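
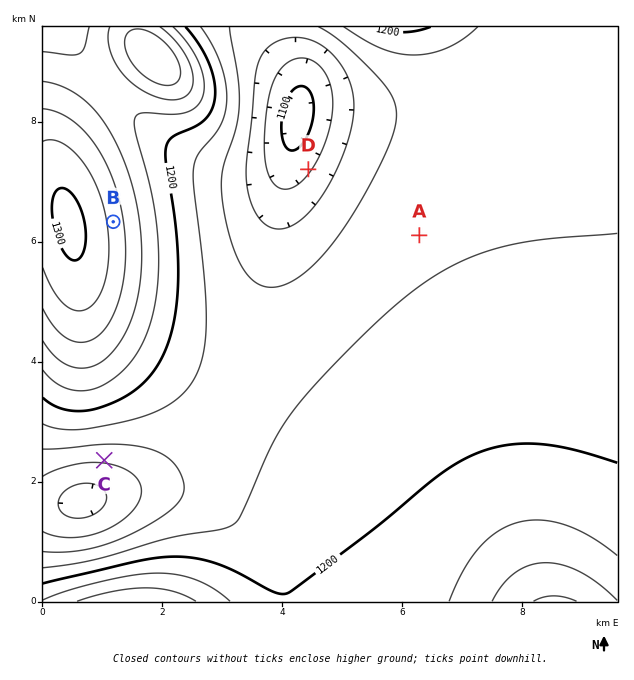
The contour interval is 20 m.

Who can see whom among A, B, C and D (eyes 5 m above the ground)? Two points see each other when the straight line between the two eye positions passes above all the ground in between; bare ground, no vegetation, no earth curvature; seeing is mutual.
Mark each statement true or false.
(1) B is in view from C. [false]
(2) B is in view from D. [true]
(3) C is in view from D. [false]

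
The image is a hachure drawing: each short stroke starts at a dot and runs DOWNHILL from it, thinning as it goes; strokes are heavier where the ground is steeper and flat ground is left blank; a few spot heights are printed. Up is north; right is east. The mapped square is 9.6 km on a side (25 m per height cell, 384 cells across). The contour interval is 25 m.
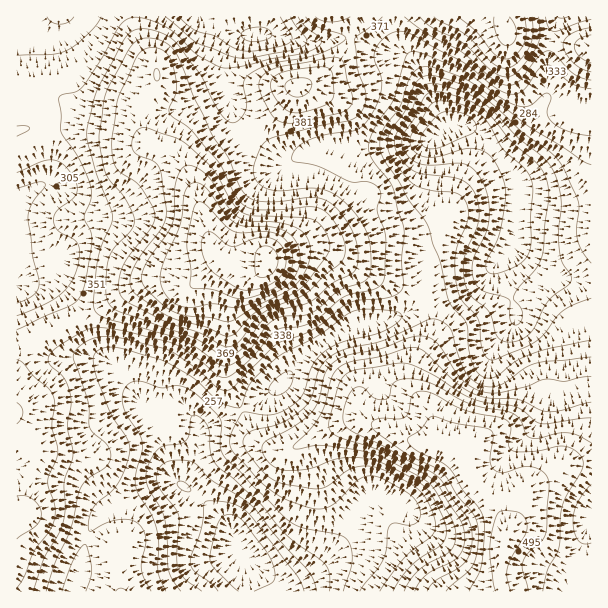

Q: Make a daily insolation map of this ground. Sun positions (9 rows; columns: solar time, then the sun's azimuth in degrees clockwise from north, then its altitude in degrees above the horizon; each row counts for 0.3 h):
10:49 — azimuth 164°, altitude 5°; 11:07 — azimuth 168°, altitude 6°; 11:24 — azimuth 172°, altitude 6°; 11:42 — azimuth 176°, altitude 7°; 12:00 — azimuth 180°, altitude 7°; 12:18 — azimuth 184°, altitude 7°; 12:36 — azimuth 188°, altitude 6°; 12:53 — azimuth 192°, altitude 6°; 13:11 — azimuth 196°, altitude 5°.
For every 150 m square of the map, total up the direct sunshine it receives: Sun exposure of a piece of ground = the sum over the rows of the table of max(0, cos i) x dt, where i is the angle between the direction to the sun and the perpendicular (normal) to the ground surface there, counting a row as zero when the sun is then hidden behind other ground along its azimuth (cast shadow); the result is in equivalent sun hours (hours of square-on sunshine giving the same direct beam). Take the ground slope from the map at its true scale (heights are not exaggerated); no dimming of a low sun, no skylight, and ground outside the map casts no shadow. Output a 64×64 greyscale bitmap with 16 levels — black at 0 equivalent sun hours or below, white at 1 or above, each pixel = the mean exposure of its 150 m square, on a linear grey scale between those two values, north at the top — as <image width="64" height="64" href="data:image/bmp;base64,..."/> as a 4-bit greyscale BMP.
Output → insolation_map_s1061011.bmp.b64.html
<image width="64" height="64" href="data:image/bmp;base64,Qk12CAAAAAAAAHYAAAAoAAAAQAAAAEAAAAABAAQAAAAAAAAIAAATCwAAEwsAABAAAAAAAAAAAAAAABEREQAiIiIAMzMzAERERABVVVUAZmZmAHd3dwCIiIgAmZmZAKqqqgC7u7sAzMzMAN3d3QDu7u4A////AGZmVUREQzMiIhEREiMzRFZlRDMyIiIiIiI0VUM0VWVVZmZlVERDMzMhEAESIiNFZ2ZUMzIhEQAAABNFQzRVZVVmZmVURERERDMiIiIzNFZ4dlVDMyIQAAAAEkVURFVVRFZmZlVVREVVREREMzRFZ4h2ZVRDMyEAAAATVmZlZlRDVnd2VURERVVEVVVERWeImHZmVERDIQAAASNFZ3dmVDNWeHdlRERERERVZVRWeJmIdmZVREQyEAATMzRWd2ZUM1Z3d2VDMzMzRFVVVWaJmYd3ZlVERDIhEkVUMzRWVUQzVmZmZUMiIiM0VVVneImYd3d2VUREMiI1Z3ZDI0RERENEVVVVVDMiIjNERXiZmYh3d3ZVREMzNGeZl1MzNERVVEMzRFVVRDIiIiNGiaqpiHd3d2VEMzRWiaqXVDNERVZlMzI0VmZVQyERI1aJqqmYiHd3dlREVniZqYZDM0RFZmYzM0RWZmVDIiNFZ4iZmZmId3d3ZmaJu6qYZDMzNEVndzRFVWZ3ZlRERWZ3iImZmYh3d3iIib3tyoZTMiIzNFZ3RVZmZmZmZWZ3d3eImZmIiHd3iavN7/7ahUQyIiI0RWZVVmVVVVVmZ4iHZnmZh3d3d3iaze//7LhlREMhESIzRFVEVERERFVniIdlZ4dlVWZ3iaze7tuodURFVDEAARIiVEMzMzMzM0Z3dlRFVUIiNFeKvMzLllREQ0RVUxAAABFUQzMzMzIiRVZVVUMiEAASNXiZmYZCIzMzMzRVMQAAElVERERDIiJEVUVWUyEAAAASRmZlQhEjMyIREjMhAAASVVVVVUMiI0VURWd2QhAAAAEkRDIREjMyEQAAAAAAAAFERFVUQzNEVVVWeIdkIQAAASMzMhE0QyEAAAAAAAAAADM0REQzNFVWVWeJmHUyEQASIzMzM0QhEAAAAAABERERMzMzMzNFVmZmeJmYdlQyIiMzMzREMhAAAAAAAAIzMyIzIiMzM0VWZmeJmZmId1QzMyIRIjMhAAAAAAAAEjMzMzMiIjM0RVZmeJmZmaqYdlQhEQAAERAAAAAAAAABERIiM0QzNERVZnd4mqmquqmIZSEAAAAAARAAAAAAAAAAABE0VmZVZneImZqqqqu6qZmHQQAAAAAAEQAAAAAAAAAAATRXiIiJmqq7zLu6qqqZiaqEEAAAAAAAERAAAAAAARERI0Vomau8zMzd3MqpmZiJq7lBAAAAAAASIhAAAAASIiIRI0VomrzLzN7typiJmZmau5UQAAAAARIiIQAAABIzMwAAEjV4qqq7zdy5iJrMy6qruVIQAAASIhEREAERIjNEAAABI1aImqu7upmJrO/+ypqqqYdlVEQyIQARIiIiIjMQABETRWeJqZiIiJq8///rqZq7u6l2VEMhEBIjMzIRIjIiIiNEVWiHZVZ4mZrO/9uoiru6h2VERDIRESI0MyIjVEQzM0RERWVENGeHZorMupiJqpdlVENEMyEREiM0RERVVEMzNEMjNEREZ2VEVoiIiIiHZVREREREQyEREjRVVlVVREMzMyEjREVmVERFVVZnh3VUREREREVVQyESNFZmVVVVRDMyERE0VVVDMzMyNEVmVERFVUREVmZVMyI0VWZEVWZlQiIhABNFRDIhEAASNERDNEVVVERWd2VENERVVURVZ3ZTIiEQEjQzIQAAAAEzMyMzRERERFZ3ZVREREVVRVVmZlQzMyERIzIQAAAAABIiIiMzREREVmZlVVRERERERERFVUREQyMzMhAAAAAAARERIzMzM0RFVVVVVERERERDMiNFVWZVREMxAAAAAAAAABEkRDIjMzRERFVERERERDIiI0VmZmZVQyEAAAAAAAAAEjRUMiIiIiNEVUREVVVlQzNEVndmZVQyERAAAAAAAAATREMiEhEREjREREVWZYdlVVZnd3ZlQyEAEAAAAAAAATMzIREREAASNERVVmZmiHdmZmZ3dmVUIQARAAAAAAEjMzIQAAAAARIzRVZ3ZmV4iHd2ZmZmZlQxABEQAAARIjMzIhAAAAABIjNGeIh2Zmd3d2ZlVVZmVCEAEREAASMzMzMzIRAAAAASNGiamYdmVWZmZlVERVVDIRESEiM0REREVVRDIQAAAAE1eaqph3dVVVVVVEREMyERIiIzRWZnd3d3ZmZVIAAAAkeaupiHd0RERERDRDMiERIiIjRWeaqqqqmHeZmFMiI0eaqph3dmREREQzNEQzMiIzMiM0V4q7u7qYiJqph2ZniruodlVURERERDNERERERDMiI0RXiZmpmId3iYh4mqvN26dlRDM0RFREMzNERWZUMyM0VWeId3dlVWZ3d4m83e7cp2VERWREREMyIjNFZlQzM0VVZmZmZUMzRVZ4m83d3dyoZVZ4kzMzMzIRI0RVQzMzRERDMzREQzM0Vnm8zM3dy6h2Z5qzMzMzMxEjREQzIjMyEQAAASNEMzRFebzMzMzLqYd4mrMiIjMzIRI0MyIREhAAAAAAACNENEVoq7u7u7u6mImaoyIiIjMiEiIREQAAAAAAAAAAAkRERFeaqqqqmqqpiIiTMzMzMzIREAAAAAAAAAAAAAABRWVVaJqqqph4iYh2VEREVUQzMiEAAAAAAAAAAAAAATRWZ3eJq7qph2VmZTIQBVVWZUMzIQAAAAASMhAAAAOKmHd3iJqqqql2VERDEAAERVZlRDMhAAAAATVmVBABWrqph3Z3iZmYh2VDM0MgAA"/>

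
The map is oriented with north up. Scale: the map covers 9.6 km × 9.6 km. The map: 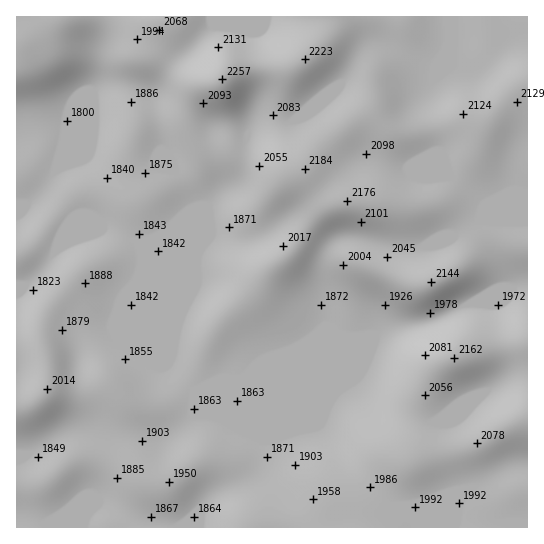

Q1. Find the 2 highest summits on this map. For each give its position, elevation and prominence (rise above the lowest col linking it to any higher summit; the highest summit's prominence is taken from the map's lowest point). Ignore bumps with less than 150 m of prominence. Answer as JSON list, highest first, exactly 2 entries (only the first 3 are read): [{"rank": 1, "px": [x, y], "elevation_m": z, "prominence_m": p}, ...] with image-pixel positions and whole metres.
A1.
[{"rank": 1, "px": [222, 79], "elevation_m": 2257, "prominence_m": 467}, {"rank": 2, "px": [454, 358], "elevation_m": 2162, "prominence_m": 180}]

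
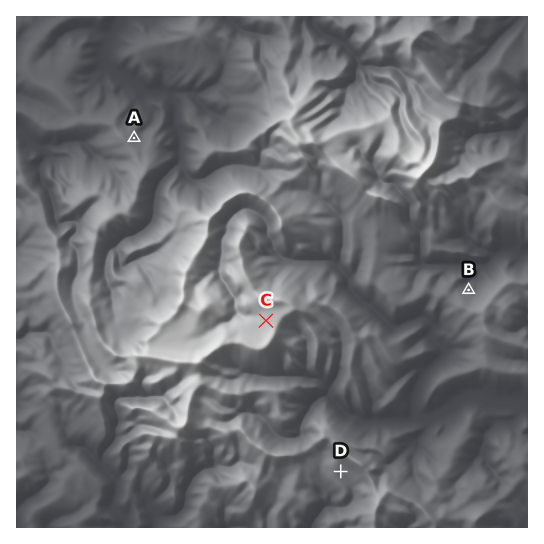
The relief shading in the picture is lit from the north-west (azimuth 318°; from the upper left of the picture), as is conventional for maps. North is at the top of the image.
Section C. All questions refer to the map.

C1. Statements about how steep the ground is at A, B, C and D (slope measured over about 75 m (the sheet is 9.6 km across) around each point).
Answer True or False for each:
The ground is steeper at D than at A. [False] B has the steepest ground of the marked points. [True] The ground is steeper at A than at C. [True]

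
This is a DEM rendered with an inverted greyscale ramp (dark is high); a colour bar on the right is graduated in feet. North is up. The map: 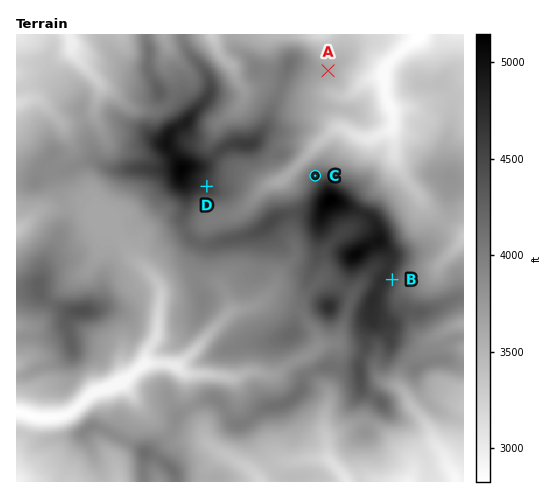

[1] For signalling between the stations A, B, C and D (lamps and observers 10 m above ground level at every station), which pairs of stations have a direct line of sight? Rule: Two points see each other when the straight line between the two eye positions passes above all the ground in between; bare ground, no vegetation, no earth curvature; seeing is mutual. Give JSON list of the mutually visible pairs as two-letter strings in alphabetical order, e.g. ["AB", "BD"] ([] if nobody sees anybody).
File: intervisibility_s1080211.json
["AC", "CD"]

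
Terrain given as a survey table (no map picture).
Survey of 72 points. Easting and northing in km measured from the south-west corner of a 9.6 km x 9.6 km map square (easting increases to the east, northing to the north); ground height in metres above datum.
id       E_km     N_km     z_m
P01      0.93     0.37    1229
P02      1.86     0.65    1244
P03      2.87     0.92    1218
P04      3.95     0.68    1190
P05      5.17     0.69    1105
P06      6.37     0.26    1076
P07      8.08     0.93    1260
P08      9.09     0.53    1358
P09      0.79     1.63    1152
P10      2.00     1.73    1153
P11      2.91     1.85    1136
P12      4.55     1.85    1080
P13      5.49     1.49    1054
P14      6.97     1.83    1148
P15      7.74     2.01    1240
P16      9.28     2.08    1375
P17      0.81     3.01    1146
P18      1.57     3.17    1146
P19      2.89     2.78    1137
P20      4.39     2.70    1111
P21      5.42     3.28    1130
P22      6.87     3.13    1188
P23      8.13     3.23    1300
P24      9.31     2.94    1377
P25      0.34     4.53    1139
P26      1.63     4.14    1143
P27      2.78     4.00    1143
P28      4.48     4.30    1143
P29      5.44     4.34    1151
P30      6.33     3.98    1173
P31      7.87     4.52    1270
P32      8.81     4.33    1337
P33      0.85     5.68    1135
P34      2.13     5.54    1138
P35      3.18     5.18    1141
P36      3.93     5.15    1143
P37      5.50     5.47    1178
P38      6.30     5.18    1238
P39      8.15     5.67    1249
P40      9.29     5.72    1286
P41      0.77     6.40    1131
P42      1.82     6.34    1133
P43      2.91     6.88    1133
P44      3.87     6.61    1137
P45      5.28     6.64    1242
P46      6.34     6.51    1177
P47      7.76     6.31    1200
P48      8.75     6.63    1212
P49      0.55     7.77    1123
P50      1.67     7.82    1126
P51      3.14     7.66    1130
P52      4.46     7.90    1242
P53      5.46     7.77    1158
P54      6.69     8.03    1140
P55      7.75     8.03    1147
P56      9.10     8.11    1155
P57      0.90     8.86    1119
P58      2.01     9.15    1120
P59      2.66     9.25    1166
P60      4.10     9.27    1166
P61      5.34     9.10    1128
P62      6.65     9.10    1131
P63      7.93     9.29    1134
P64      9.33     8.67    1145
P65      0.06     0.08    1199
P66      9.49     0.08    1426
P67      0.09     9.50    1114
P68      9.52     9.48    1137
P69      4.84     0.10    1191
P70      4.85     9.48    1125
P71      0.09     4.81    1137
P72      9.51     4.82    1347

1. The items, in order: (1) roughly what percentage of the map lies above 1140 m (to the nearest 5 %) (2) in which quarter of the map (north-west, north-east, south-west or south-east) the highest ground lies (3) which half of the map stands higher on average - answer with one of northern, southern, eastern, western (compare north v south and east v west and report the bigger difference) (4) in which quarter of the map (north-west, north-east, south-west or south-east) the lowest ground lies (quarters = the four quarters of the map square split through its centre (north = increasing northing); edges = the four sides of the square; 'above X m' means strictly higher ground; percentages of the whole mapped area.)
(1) About 65 % of the map lies above 1140 m.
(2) The highest ground is in the south-east quarter.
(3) Taken as a whole, the eastern half is higher than the western.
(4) The lowest point lies in the south-east quarter of the map.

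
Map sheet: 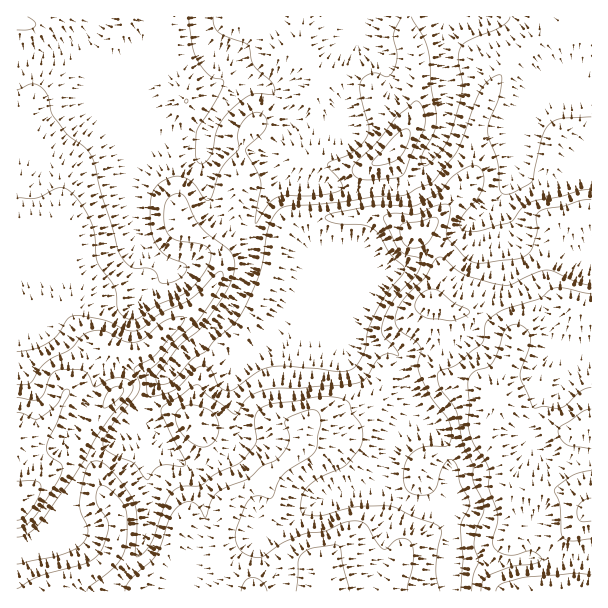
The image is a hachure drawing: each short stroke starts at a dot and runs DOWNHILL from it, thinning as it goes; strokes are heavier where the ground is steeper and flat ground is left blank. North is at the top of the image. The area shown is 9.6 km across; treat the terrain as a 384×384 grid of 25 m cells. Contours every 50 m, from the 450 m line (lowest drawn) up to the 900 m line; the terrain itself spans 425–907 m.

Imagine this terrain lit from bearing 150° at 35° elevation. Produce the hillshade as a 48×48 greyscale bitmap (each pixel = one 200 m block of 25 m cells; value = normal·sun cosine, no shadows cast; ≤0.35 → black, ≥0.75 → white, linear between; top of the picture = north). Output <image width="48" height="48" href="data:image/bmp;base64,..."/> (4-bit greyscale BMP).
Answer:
<image width="48" height="48" href="data:image/bmp;base64,Qk32BAAAAAAAAHYAAAAoAAAAMAAAADAAAAABAAQAAAAAAIAEAAATCwAAEwsAABAAAAAAAAAAAAAAABEREQAiIiIAMzMzAERERABVVVUAZmZmAHd3dwCIiIgAmZmZAKqqqgC7u7sAzMzMAN3d3QDu7u4A////AENFi91xapiId2Voh3iJmHm6mXQhIiIjNEMzV62zOJmIiGVnh3iZmXirqYUzMyIzNGVDM1nZJJmIiHVWZneZmYebqYZWd2ZmZoh3ZDW8UnqYiIdlREV5mYeKqYZomqmau8qIh1WcgkmoiZmHUzJHmIZomYVWiZiJzf6oiHeLpCeoiamZhTIjZ3ZmiIU1eJh2m//piIiapRSIeamaqGUyNWZ3iIZFeamGaL78h3iIliJWZ5qauphlRVaJmYdmiaqWVmnuplZoh0M0NHmau7qZh3aKqYd2eIiGVVadx1Zoh2REQ0aJrMy6qYd5qYZmd3dmZnZ5ymVnh2Z3dURXm8zLqoZXqodniHZ3d5mHnJZWiHiamGRGebu7updEeIeJiId4mampett2Z4mrqXZneKqaqphUVWaJmYiImoisls/HZ3irqXZ3eJqYmql2ZlV5qpdmiWZ7t4/8d2Voh2VVVXmYiaqYiGRpq5dURkRIylv/pCE1VVMzIiV4iJqYiYZomphkMzM1mmS/1QAmVTMzIhE0V4mIiIZniZmGQzM0aHM5yjAGdkM0RDIiNYmHd2ZWiYiIZVQiRod538MDeGRFVlVUNGh2ZURFeqiId2QiRXmZz/syaZdWZ3d2VFeGZlNEarmIiHZDNWZUW/+1R6qHd3iHZWiYiIZUSLqZmYh1QzQyA7/8UmuoeIiIZWmqqql1RomZqoiIZURDACn/wxe5iIiIdCWKqqqFRGiJqoiIh3d2MABu+iOamIiIdRBImYiGQ1d3iHd3iImZcwAG/3J6mIiIhzADaHd2VEVVQ3d3iIiZh1MAn7NJqYiIiGEANnZmZURDIoiIiIiIiIdBO8Y4qZiIiIYwJnVVVUREVpiIiZiHeJqWR7g3qZiIiImnRmZVVURXiIiIiamYeKu5dphGqZmZiInOpmZ2ZmZ4mYiIiaqYd5q5d5hFmqqqqYZ72nZWZmeJmYiIiZmYdnmYd5lCeZmquoUijLhlVWeJmXd4iJmYdWiHeJphJERVZUEAF8yXVDRFZ3d3iJmYZVeIeJuDERABEREAApzKZCERI4d3iJmYdDVnZ5qmRERFZ2ZTEVnLhlRCEYh3iJmYdlVWRYmYiIh3nMymISWbmHeHZYiHiJmYh2d2Q2iZiYh0SM7ZQSR5mHeZiIiIeImYh3iYVGmpeIdkAFvtgyV4mHeJmIiId4iIiIiZdXq6d3d2QATPxjWJmIZ5mYiIiIiImZqqdWirh4iIdSFs2UWJmYdniIiIiIiIiJrLlUWJmImYh2NJuVSKmYdmd3iZmYiIiImrp0NXiZmYiHVHmWRpqYiHd3iJmZiIiIiKqXVXiImYd3ZnmXVYqZiIiHeImZiIiIeIiZiIiIiYdndoqXZnmpmIiHd4iZmIiIiId4iamYiHZXd4qXdniamZiIh3eImYiImIiIiImZiHdnd4mHZmeJqZmaqph3iZiJmZmZh3eJiIh3iImGVmZomZmau7qHeamJmZmqmHd4mYh2eIiGVVVWeJmZqruoZ6qZqYiZmId4iZh2aIiGVVVVZ4iA=="/>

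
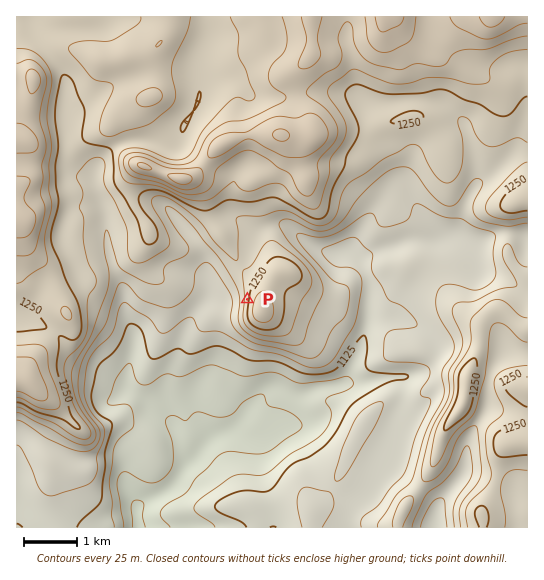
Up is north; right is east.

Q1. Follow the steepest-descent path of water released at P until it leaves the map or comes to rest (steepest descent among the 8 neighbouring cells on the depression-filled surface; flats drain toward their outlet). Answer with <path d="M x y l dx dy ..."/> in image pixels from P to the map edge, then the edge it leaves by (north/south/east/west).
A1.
<path d="M247 299l-37 0-20 20-1 3 0 3-3 4-1 6-3 6-1 9-2 1-2 11-3 5 0 4-1 2 0 52 1 1 0 4 4 7 0 2 4 10 7 6 0 12-11 11-3 5-5 6-1 0-4 4-20 9-7 5 0 6-1 1 1 13"/>
exit: south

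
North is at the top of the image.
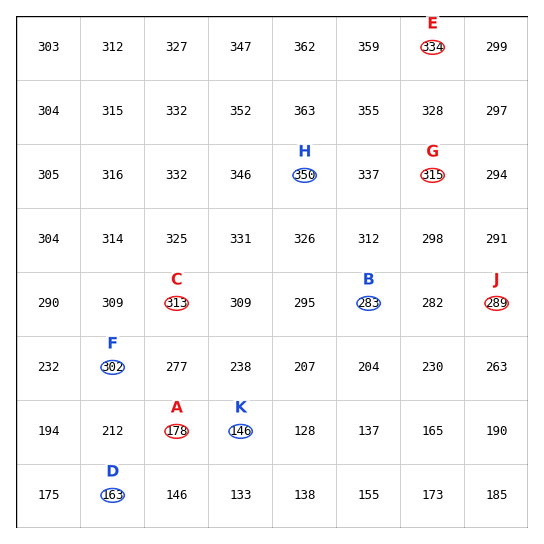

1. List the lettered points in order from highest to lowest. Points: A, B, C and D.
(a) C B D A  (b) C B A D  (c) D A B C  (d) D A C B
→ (b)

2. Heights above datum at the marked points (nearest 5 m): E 335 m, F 300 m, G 315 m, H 350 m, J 290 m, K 145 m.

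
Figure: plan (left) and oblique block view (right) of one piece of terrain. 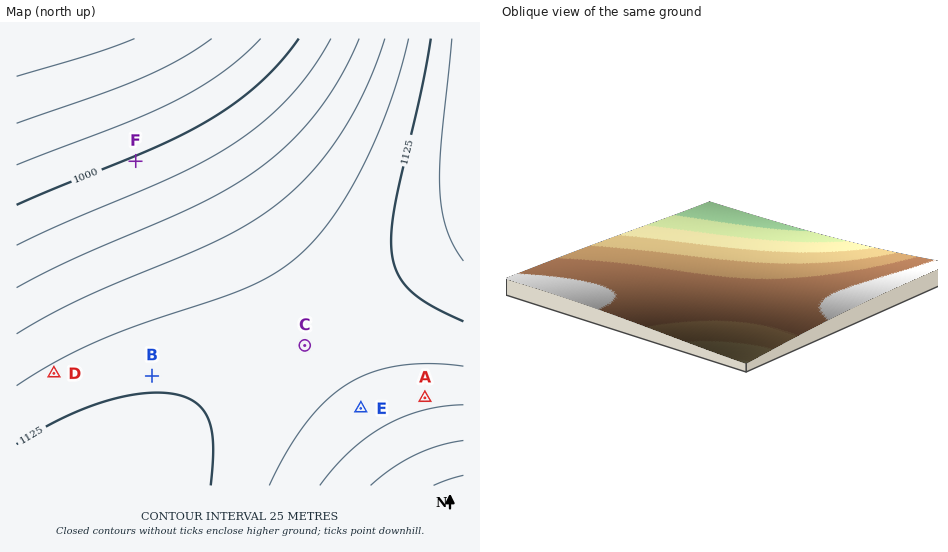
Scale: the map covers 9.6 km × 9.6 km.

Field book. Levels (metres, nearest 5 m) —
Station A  1080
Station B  1120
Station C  1110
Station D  1105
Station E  1090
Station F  1005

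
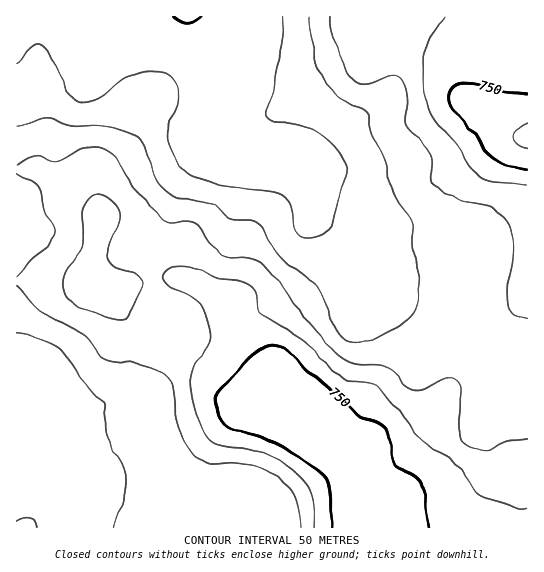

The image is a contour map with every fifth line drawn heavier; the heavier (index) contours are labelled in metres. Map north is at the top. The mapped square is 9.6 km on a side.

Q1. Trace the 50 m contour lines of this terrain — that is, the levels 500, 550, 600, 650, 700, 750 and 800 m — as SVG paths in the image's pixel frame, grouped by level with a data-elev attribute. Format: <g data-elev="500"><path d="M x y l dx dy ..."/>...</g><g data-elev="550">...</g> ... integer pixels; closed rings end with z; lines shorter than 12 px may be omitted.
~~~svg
<g data-elev="500"><path d="M201 17l-8 5-6 1-5-1-7-5"/></g><g data-elev="550"><path d="M284 17l-1 25-7 25-3 24-6 18-1 6 3 4 5 2 29 4 14 6 10 8 11 13 6 9 3 8-1 9-7 20-8 28-7 8-10 4-11 0-6-5-3-8-3-20-3-6-5-3-12-4-44-6-33-9-11-7-11-19-4-12 0-13 10-21 2-10-3-12-8-8-15-4-19 3-14 6-21 18-9 4-8 0-8-3-5-5-19-36-5-8-5-5-4-1-4 2-16 18"/></g><g data-elev="600"><path d="M37 527l-3-6-5-3-6 1-6 3"/><path d="M17 333l25 6 16 9 10 10 21 29 16 18 2 30 15 30 4 16-2 20-10 26"/><path d="M310 17l4 38 3 12 12 20 8 9 9 7 16 6 5 4 6 24 12 25 7 28 16 25 4 10 1 22 7 34-1 13-3 12-5 10-6 7-38 18-8 2-6 0-7-3-5-5-7-10-10-26-7-13-7-7-20-13-11-10-8-11-9-18-4-4-7-3-17-1-25-16-10-2-22-3-12-7-10-13-12-33-8-10-9-4-21-5-35 0-24-9-29 9"/></g><g data-elev="650"><path d="M527 439l-20 2-21 9-13-2-8-6-5-9 0-42-1-8-4-4-8-1-20 11-12 1-9-5-13-14-7-5-9-2-23 0-13-6-11-10-28-34-22-31-13-14-14-9-23-2-9-4-8-7-11-17-7-6-6-1-18 0-8-3-31-35-16-26-11-9-8-3-8 0-10 3-20 11-6 0-11-4-7-1-7 2-11 7"/><path d="M17 286l25 25 40 23 16 20 5 5 8 2 26 3 21 7 8 4 4 6 3 8 6 40 6 13 7 11 7 6 8 3 42 2 14 4 12 7 13 11 7 11 4 13 1 17"/><path d="M17 173l16 9 6 5 5 22 9 15 2 7-1 6-4 6-33 34"/><path d="M331 17l0 10 4 14 10 29 7 9 7 4 8 1 27-9 4 2 4 4 5 16 0 28 3 6 15 15 5 8 2 8-1 15 3 8 10 8 10 5 37 10 9 6 8 9 4 10 2 12-1 14-5 30 1 15 2 7 4 4 12 5"/></g><g data-elev="700"><path d="M527 509l-8-1-30-8-10-5-21-29-38-27-14-20-28-31-8-4-20-3-11-5-11-10-25-25-41-27-4-5-2-15-6-8-8-4-25-5-27-10-11 0-11 3-5 5 0 6 6 5 20 9 8 6 7 10 5 18 1 13-15 22-4 19 2 19 12 32 5 7 7 4 32 4 14 4 15 7 14 10 13 12 5 9 4 15 1 21"/><path d="M118 319l7-1 5-5 11-23 2-8-6-7-22-8-7-6-2-6 1-5 12-27 1-10-3-7-6-6-8-5-6-1-8 4-5 8-2 9 1 31-4 8-14 19-2 6 0 8 4 11 8 7 12 6z"/><path d="M444 17l-15 22-5 16 1 36 2 14 4 9 6 9 18 19 15 25 8 8 16 6 33 4"/></g><g data-elev="750"><path d="M429 527l-7-44-4-5-16-7-6-5-4-8-3-21-6-9-6-5-20-9-30-27-20-16-18-19-14-5-12 1-11 7-34 36-2 10 3 14 4 8 7 6 31 8 16 7 45 29 5 6 2 10 2 38"/><path d="M527 92l-24 0-29-8-11-1-5 1-5 3-3 5-1 6 2 7 4 6 37 47 14 7 21 3"/></g><g data-elev="800"><path d="M527 125l-10 4-3 4-1 4 1 4 3 4 10 4"/></g>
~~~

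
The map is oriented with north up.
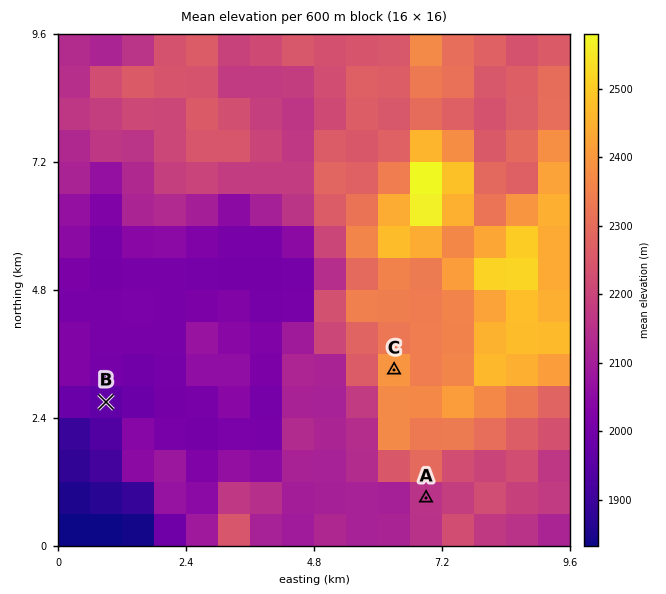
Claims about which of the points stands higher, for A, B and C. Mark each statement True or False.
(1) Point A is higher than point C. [False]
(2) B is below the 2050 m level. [True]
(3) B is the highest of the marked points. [False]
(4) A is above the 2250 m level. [False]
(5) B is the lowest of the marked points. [True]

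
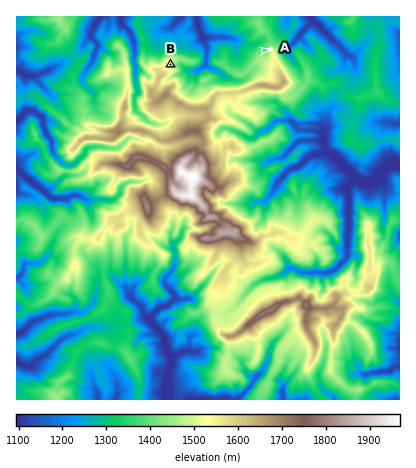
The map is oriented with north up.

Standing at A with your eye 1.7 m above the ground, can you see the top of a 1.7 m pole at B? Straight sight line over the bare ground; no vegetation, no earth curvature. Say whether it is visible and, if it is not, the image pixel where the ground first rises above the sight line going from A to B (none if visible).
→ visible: true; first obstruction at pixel None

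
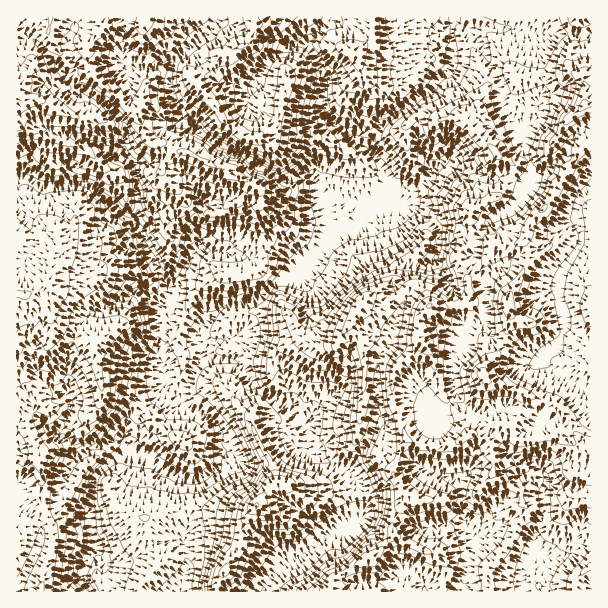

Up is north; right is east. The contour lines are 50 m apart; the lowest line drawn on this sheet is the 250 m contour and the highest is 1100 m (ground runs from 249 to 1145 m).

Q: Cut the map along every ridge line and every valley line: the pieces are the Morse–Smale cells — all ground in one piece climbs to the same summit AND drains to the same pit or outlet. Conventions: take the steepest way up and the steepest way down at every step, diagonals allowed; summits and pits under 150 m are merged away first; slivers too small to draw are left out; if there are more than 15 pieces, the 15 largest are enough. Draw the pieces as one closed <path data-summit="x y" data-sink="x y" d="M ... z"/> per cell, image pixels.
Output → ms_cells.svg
<path data-summit="17 90" data-sink="87 591" d="M453 16l-437 1 1 575 163-1 7-21 0-58-6-20 1-15 21-1 14-11 1-6 0-28-2-6-12-11-7-4-15-11 10-27 8-13-2-26 2-6 24-20 39-12 10-11 9-4 18-18 14-6 13-18 20-8 14-14 1-7 22-17 2-6-1-15-17-25 16-24 23-14 12-12 10-5 9-13 12-10 2-14z"/><path data-summit="584 105" data-sink="87 591" d="M591 16l-136 0-3 8 0 30-2 14-12 10-9 13-10 5-12 12-23 14-16 24 17 25 1 15-2 6-22 17-1 7-14 14-20 8-13 18-14 6-18 18-9 4-10 11-39 12-24 20-2 8 3 23 26 2 10 2 10 10 3 9 5 5 35 23 4 7 12 10-2 18 3 6 7 6 34 14 10 13 2 36-28 15-27 20-18 8-17 17-6 11 0 2 65 0 3-11 4-4 9-3 18-14 8-1 14-13 9-12-2-12 10-18 1-13-9-15 0-8 6-18 7-11 13 6 26 1 15-6 9-7 19 6 8-13 10-2 14 16 9 0 18-6 13 0 15 12-4 16 2 11 18 4z"/><path data-summit="584 105" data-sink="524 591" d="M507 424l-10 2-8 13-19-6-9 7-15 6-26-1-13-6-7 11-6 18 0 8 9 15 0 6-3 12-8 13 0 15-21 22-8 1-18 14-9 3-4 4-2 10 194 1-1-25 8-11 33 0 8-3 10-9 9-3 1-62-18-6-2-11 4-16-15-12-13 0-18 6-9 0z"/><path data-summit="257 506" data-sink="87 591" d="M203 358l-4 2-7 12-10 27 15 11 7 4 12 11 2 6 0 28-1 6-14 11-21 1-1 15 6 20 0 58-7 21 83 1 7-13 17-17 18-8 27-20 28-15-2-36-10-13-39-18-5-8 2-18-12-10-4-7-35-23-5-5-3-9-10-10-10-2z"/><path data-summit="17 90" data-sink="524 591" d="M591 541l-9 3-6 6-12 6-33 0-8 11 1 24 67 1z"/>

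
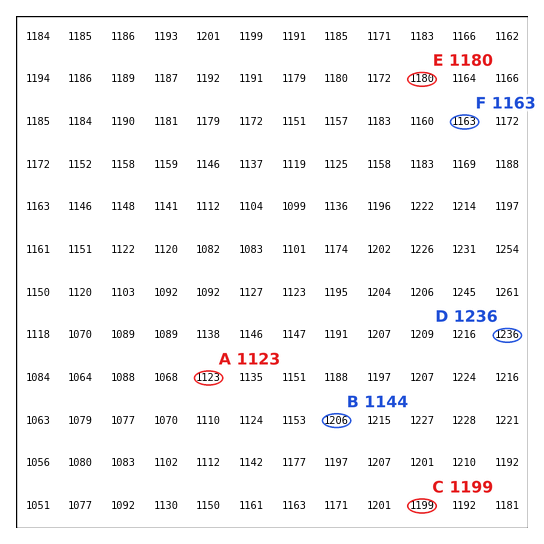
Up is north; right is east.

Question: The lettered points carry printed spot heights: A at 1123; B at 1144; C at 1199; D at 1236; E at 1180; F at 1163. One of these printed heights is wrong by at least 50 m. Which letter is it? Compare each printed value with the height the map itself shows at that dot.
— B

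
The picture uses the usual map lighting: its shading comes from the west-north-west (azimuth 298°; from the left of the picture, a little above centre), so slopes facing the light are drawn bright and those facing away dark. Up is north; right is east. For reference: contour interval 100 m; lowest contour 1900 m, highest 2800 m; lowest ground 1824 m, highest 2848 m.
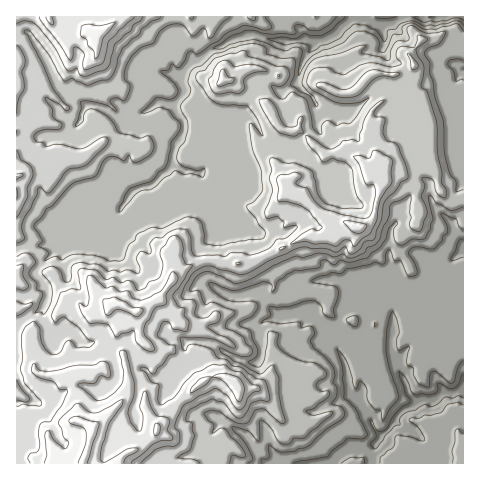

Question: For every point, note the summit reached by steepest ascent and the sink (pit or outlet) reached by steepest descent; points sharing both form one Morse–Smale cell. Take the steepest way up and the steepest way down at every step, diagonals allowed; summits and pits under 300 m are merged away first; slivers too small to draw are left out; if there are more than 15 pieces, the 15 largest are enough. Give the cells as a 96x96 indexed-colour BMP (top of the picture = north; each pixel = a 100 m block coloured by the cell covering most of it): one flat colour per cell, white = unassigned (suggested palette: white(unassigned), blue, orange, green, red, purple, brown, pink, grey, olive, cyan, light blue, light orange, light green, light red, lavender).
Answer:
<image width="96" height="96" href="data:image/bmp;base64,Qk12EgAAAAAAAHYAAAAoAAAAYAAAAGAAAAABAAQAAAAAAAASAAATCwAAEwsAABAAAAAAAAAA////ALR3HwAOf/8ALKAsACgn1gC9Z5QAS1aMAMJ34wB/f38AIr28AM++FwDox64AeLv/AIrfmACWmP8A1bDFABERERERERERERERERERERERERERERERERERERERERERERERERERERERERERERERERERERERERERERERERERERERERERERERERERERERERERERERERERERERERERERERERERERERERERERERERERERERERERERERERERERERERERERERERERERERERERERERERERERERERERERERERERERERERERERERERERERERERERERERERERERERERERERERERERERERERERERERERERERERERERERERERERERERERERERERERERERERERERERERERERERERERERERERERERERERERERERERERERERERERERERERERERERERERERERERERERERERERERERERERERERERERERERERERERERERERERERERERERERERERERERERERERERERERERERERERERERERERERERERERERERERERERERERERERERERERERERERERERERERERERERERERERERERERERERERERERERERERERERERERERERERERERERERERERERERERERERERERERERERERERERERERERERERERERERERERERERERERERERERERERERERERERERERERERERERERERERERERERERERERERERERERERERERERERERERERERERERERERERERERERERERERERERERERERERERERERERERERERERERERERERERERERERERERERERERERERERERERERERERERERERERERERERERERERERERERERERERERERERERERERERERERERERERERERERERERERERERERERERERERERERERERERERERERERERERERERERERERERERERERERERERERERERERERERERERERERERERERERERERERERERERERERERERERERERERERERERERERERERERERERERERERERERERERERERERERERERERERERERERERERERERERERERERERERERERERERERERERERERERERERERERERERERERERERERERERERERERERERERERERERERERERERERERERERERERERERERERERERERERERERERERERERERERERERERERERERERERERERERERERERERERERERERERERERERERERERERERERERERERERERERERERERERERERERERERERERERERERERERERERERERERERERERERERERERERERERERERERERERERERERERERERERERERERERERERERERERERERERERERERERERERERERERERERERERERERERERERERERERERERERERERERERERERERERERERERERERERERERERERERERERERERERERERERERERERERERERERERERERERERERERERERERERERERERERERERERERERERERERERERERERERERERERERERERERERERERERERERERERERERERERERERERERERERERERERERERERERERERERERERERERERERERERERERERERERERERERERERERERERERERERERERERERERERERERERERERERERERERERERERERERERERERERERERERERERERERERERERERERERERERERERERERERERERERERERERERERERERERERERERERERERERERERERERERERERERERERERERERERERERERERERERERERERERERERERERERERERERERERERERERERERERERERERERERERERERERERERERERERERERERERERERERERERERERERERERERERERERERERERERERERERERERERERERERERERERERERERERERERERERERERERERERERERERERERERERERERERERERERERERERERERERERERERERERERERERERERERERERERERERERERERERERERERERESIiEREREREREREREREREREREREREREREREREREREREREREREREREREREREREREREiIiIRESIiEREREREREREREREREREREREREREREREREREREREREREREREREREREREiIiIiIiIiIREREREREREREREREREREREREREREREREREREREREREREREREREREiIiIiIiIiIiIiERERERERERERERERERERERERERERERERERERERERERERERERERIiIiIiIiIiIiIiERERERERERERERERERERERERERERERERERERERERERERERERESIiIiIiIiIiIiIiIRERERERERERERERERERERERERERERERERERERERERERERERESIiIiIiIiIiIiIiIhERERERERERERERERERERERERERERERERERERERERERERERESIiIiIiIiIiIiIiIiEREREREREREREREREREREREREREREREREREREREREREREREiIiIiIiIiIiIiIiIiEREREREREREREREREREREREREREREREREREREREREREREiIiIiIiIiIiIiIiIiIiIhERERERERERERERERERERERERERERERERERERERERERIiIiIiIiIiIiIiIiIiIiIiEREREREREREREREREREREREREREREREREREREREREiIiIiIiIiIiIiIiIiIiIiIiIiESIiIiIiERERERERERERERERERERERERERERERIiIiIiIiIiIiIiIiIiIiIiIiIiIiIiIiIiIRERERERERERERERERERERERERERERIiIiIiIiIiIiIiIiIiIiIiIiIiIiIiIiIiIiERERERERERERERERERERERERERETMiIiIiIiIiIiIiIiIiIiIiIiIiIiIiIiIiIiIhERERERERERERERERERERERERETMzMzMzMiIiIiIiIiIiIiIiIiIiIiIiIiIiIiIiIRERERERERERERERERERERERETMzMzMzMzIiIiIiIiIiIiIiIiIiIiIiIiIiIiIiIiIRIhIhERERERERERERERERETMzMzMzMzMzMyIiIiIiIiIiIiIiIiIiIiIiIiIiIiIiIiIiERERERERERERERERETMzMzMzMzMzMyIiIiIiIiIiIiIiIiIiIiIiIiIiIiIiIiIiIRERERERERERERERETMzMzMzMzMzMyIiIiIiIiIiIiIiIiIiIiIiIiIiIiIiIiIiIRERERERERERERERETMzMzMzMzMzMzIiIiIiIiIiIiIiIiIiIiIiIiIiIiIiIiIRERERERERERERERERETMzMzMzMzMzMzMzIiIiIiIiIiIiIiIiIiIiIiIiIiIiIhERERERERERERERERERETMzMzMzMzMzMzMzIiIiIiIiIiIiIiIiIiIiIiIiIiIiERERERERERERERERERERETMzMzMzMzMzMzMzMiIiIiIiIiIiIiIiIiIiIiIiIiIhERERERERERERERERERERETMzMzMzMzMzMzMzMyIiIiIiIiIiIiIiIiIiIiIiIiIREREREREREREREREREREiITMzMzMzMzMzMzMzMyIiIiIiIiIiIiIiIiIiIiIiIhEREREREREREREREREREREiIjMzMzMzMzMzMzMzMzIiIiIiIiIiIiIiIiIiIiIiERERERERERERERERERERERIiIjMzMzMzMzMzMzMzMzIiIiIiIiIiIiIiIiIiIiIiERERERERERERERERERERERIiIjMzMzMzMzMzMzMzMyIiIiIiIiIiIiIiIiIiIiIhERERERERERERERERERERESIiIjMzMzMzMzMzMzMzMyIiIiIiIiIiIiIiIiIiIiIhERERERERERERERERERERESIiIkRDMzMzMzMzMzMzMyIiIiIiIiIiIiIiIiIiIiIRERERERERERERERERERERESIiIkREREMzMzMzMzMzMyIiIiIiIiIiIiIiIiIiIiIREREREREREREREREREREREiIiIkREREQzMzMzMzMzMyIiIiIiIiIiIiIiIiIiIiERERERERERERESIREREREREiIiIkRERERDMzMzMzMzMyIiIiIiIiIiIiIiIiIiIiERERERERERERIiIREREREREiIiIkREREREREREMzMzMyIiIiIiIiIiIiIiIiIiIiEREREREREREiIiIREREREREiIiIkREREREREREQzMzMyIiIiIiIiIiIiIiIiIiIiEREREREiIiIiIiIREREREREiIiIkRERERERERERDMzMyIiIiIiIiIiIiIiIiIiIiERERERIiIiIiIiEREREREREiIiIkREREREREREREMzMyIiIiIiIiIiIiIiIiIiIiIRERESIiIiIiIiEREREREREiIiIkREREREREREREMzMyIiIiIiIiIiIiIiIiIiIiIREREiIiIiIiIiEREREREREiIiIkREREREREREREMzMyIiIiIiIiIiIiIiIiIiIiIhIhIiIiIiIiIiEREREREREiIiIkREREREREREREMzMyIiIiIiIiIiIiIiIiIiIiIiIiIiIiIiIiIiEREREREREiIiIkREREREREREREMzMzIiIiIiIiIiIiIiIiIiIiIiIiIiIiIiIiIiEREREREREiIiIkREREREREREREMzMzIiIiIiIiIiIiIiIiIiIiIiIiIiIiIiIiIiEREREREREiIiIkREREREREREREQzMzMiIiIiIiIiIiIiIiIiIiIiIiIiIiIiIiIiERERERERIiIiIkRERERERERERERDMzMzMiIiIiIiIiIiIiIiIiIiIiIiIiIiIiIiIRERERERIiIiIkREREREREREREMzMzMzMzMzIiIiIiIiIiIiIiIiIiIiIiIiIiIiIhERERERIiIiIkRERERERERERDMzMzMzMzMzMiIiIiIiIiIiIiIiIiIiIiIiIiIiIhERERESIiIiIkREREREREREQzMzMzMzMzMzMyIiIiIiIiIiIiIiIiIiIiIiIiIiIREREREiIiIiIkREREREREREQzMzMzMzMzMzMyIiIiIiIiIiIiIiIiIiIiIiIiIiEREREREiIiIiIkREREREREREQzMzMzMzMzMzMyIiIiIiIiIiIiIiIiIiIiIiIiIhEREREREiIiIiIkREREREREREMzMzMzMzMzMzMiIiIiIiIiIiIiIiIiIiIiIiIiIhERERERIiIiIiIkREREREREREMzMzMzMzMzMzMyIiIiIiIiIiIiIiIiIiIiIiIiIiIRERERIiIiIiIkRERERERERDMzMzMzMzMzMzMyIiIiIiIiIiIiIiIiIiIiIiIiIiIiIiIiIiIiIiIkRERERERERDMzMzMzMzMzMzMzIiIiIiIiIiIiIiIiIiIiIiIiIiIiIiIiIiIiIiIkREREREREREMzMzMzMzMzMzMzMyIiIiIiIiIiIiIiIiIiIiIiIiIiIiIiIiIiIiIkREREREREREQzMzMzMzMzMzMzMzIiIiIiIiIiIiIiIiIiIiIiIiIiIiIiIiIiIiIkREREREREREQzMzMzMzMzMzMzMzMyIiIiIiIiIiIiIiIiIiIiIiIiIiIiIiIiIiIkREREREREREQzMzMzMzMzMzMzMzMzMiIiIiIiIiIiIiIiIiIiIiIiIiIiIiIiIiIkREREREREREQzMzMzMzMzMzMzMzMzMyIiIiIiIiIiIiIiIiIiIiIiIiIiIiIiIiIkREREREREREQzMzMzMzMzMzMzMzMzMzMyIiIiIiIiIiIiIiIiIiIiIiIiIiIiIiIkRERERERERERDMzMzMzMzMzMzMzMzMzMzIiIiIiIiIiIiIiIiIiIiIiIiIiIiIiIkREREREREREREQzMzMzMzMzMzMzMzMzMyIiIiIiIiIiIiIiIiIiIiIiIiIiIiIiIkRERERERERERERDMzMzMzMzMzMzMzMzMyIiIiIiIiIiIiIiIiIiIiIiIiIiIiIiIkREREREREREREREMzMzMzMzMzMzMzMzMyIiIiIiIiIiIiIiIiIiIiIiIiIiIiIiIg=="/>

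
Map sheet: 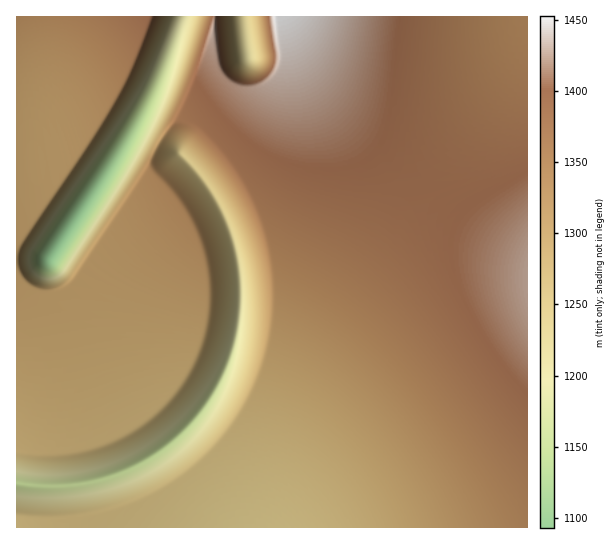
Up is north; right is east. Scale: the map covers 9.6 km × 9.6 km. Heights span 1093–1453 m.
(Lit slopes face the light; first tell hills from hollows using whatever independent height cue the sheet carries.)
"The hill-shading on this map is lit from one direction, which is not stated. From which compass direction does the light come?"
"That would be W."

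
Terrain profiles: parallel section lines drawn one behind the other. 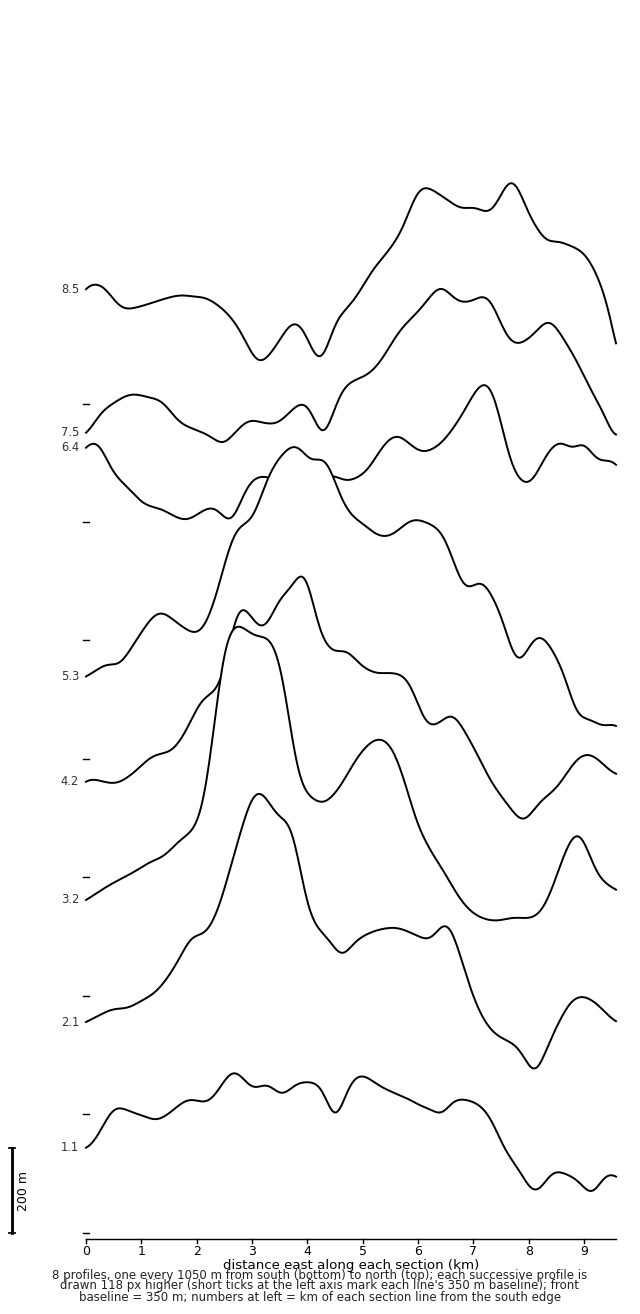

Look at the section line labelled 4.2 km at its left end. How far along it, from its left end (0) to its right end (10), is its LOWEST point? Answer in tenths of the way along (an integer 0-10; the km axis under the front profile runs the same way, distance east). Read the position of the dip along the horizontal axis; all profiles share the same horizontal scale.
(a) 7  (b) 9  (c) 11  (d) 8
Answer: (d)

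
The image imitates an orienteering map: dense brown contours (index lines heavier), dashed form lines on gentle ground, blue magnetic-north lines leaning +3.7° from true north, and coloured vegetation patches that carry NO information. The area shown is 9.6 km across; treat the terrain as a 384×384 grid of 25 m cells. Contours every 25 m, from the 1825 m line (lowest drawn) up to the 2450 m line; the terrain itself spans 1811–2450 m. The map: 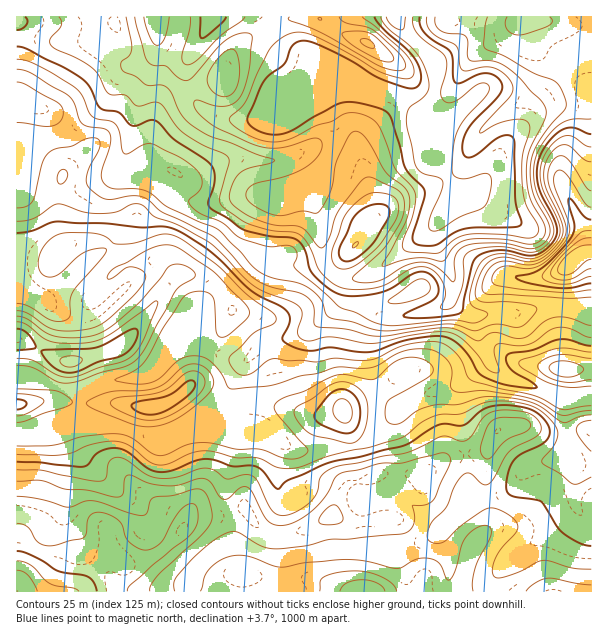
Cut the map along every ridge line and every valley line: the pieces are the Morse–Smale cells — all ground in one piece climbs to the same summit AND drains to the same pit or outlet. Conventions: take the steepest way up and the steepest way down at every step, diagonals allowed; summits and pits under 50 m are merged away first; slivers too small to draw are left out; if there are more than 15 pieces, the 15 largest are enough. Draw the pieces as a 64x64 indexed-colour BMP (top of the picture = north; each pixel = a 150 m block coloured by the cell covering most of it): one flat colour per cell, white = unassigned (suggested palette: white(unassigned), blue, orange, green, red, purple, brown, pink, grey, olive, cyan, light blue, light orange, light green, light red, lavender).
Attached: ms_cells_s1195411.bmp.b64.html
<image width="64" height="64" href="data:image/bmp;base64,Qk12CAAAAAAAAHYAAAAoAAAAQAAAAEAAAAABAAQAAAAAAAAIAAATCwAAEwsAABAAAAAAAAAA////ALR3HwAOf/8ALKAsACgn1gC9Z5QAS1aMAMJ34wB/f38AIr28AM++FwDox64AeLv/AIrfmACWmP8A1bDFABERERERERERERVVVVVVVVVVVVVVVVVVVVVVURERERERERERERERERERFVVVVVVVVVVVVVVVVVVVVVVRERERERERERERERERERERVVVVVVVVVVVVVVVVVVVVVVUREREREREREREREREREREVVVVVVVVVVVVVVVVVVVVVVVERERERERERERERERERERFVVVERERFVVVVVVVVVVVVVVRERERERERERERERERERERERERERERERERERFVVVVVVVURERERERERERERERERERERERERERERERERERFVVVVVVVURERERERERERERERERERERERERERERERERERVVVVVVVVEREREREREREREREREREREREREREREREREREVVVVVVVVVERERERERERERERERERERERERERERERERERFVVVVVVVUREREREREREREREREREREREREREREREREREREVVVVVVREREREREREREREREREREREREREREREREREREREVVVVVERERERERERERERERERERERERERERERERERERERFVVVUREREREREREREREREREREREREREREREREREREREVVVVRERERERERERERERERERERERERERERERERERERERERVVERERERERERERERERERERERERERERERERERERERERERERERERERERERERERERERERd3d3dxERERERERERERERERERERERERERmZEREREREXd3d3d3dxEREREREREREREREbu7u7sRGZmZmZkREREXd3d3d3d3cRERERERERERERERu7u7uZmZmZmZmZERERd3d3d3d3d3ERERERERERERERG7u7u5mZmZmZmZmRERF3d3d3d3d3dxEREREREREREREbu7u7mZmZmZmZmZkREXd3d3d3d3cRERERERERERERERu7u7KZmZmZmZmZmZERd3d3d3d3cRERERERERERGqqqoiIiIiIimZmZmZmZkRF3d3d3d3dxERERERERERqqqqqiIiIiIiIiIpmZmZmZEXd3d3d3d3EREREREREaqqqqqqIiIiIiIiIiKZmZmZkXd3d3d3d3EREREREREaqqqqqqoiIiIiIiIiIimZmRERd3d3d3d3cREREREREaqqqqqqqiIiIiIiIiIiIiKRERERd3d3d3dxERERERERqqqqqqqqIiIiIiIiIiIiIiERERERF3d3d3ERERERERqqqqqqqqoiIiIiIiIiIiIiIRERERERF3d3dxERERERGqqqqqqqqiIiIiIiIiIiIiIhERERERERd3d3EREREREaqqqqqqqqIiIREREiIiIiIhEREREREREXd3EREREREzMzMzOqqjMiIRERERIiIiIiIRERERERERF3cREREREzMzMzMzMzMyERERERESIiIiIiIREREREREXdxERERERMzMzMzMzMzIREREREREiIiIiIiERERERERF3EREREREzMzMzMzMzMREREREREiIiIiIiIhERERERZmZhEREREzMzMzMzMzMxERERERESIiIiIiIiIRERERZmZmYRERETMzMzMzMzMzERERERERIiIiIiIiIiERERFmZmZmERETMzMzMzMzMzMRERERERIiIiIiIiIiIhEREWZmZmZmERMzMzMzMzMzMxERERERESIiIiIiIiIiERERZmZmZmZhMzMzMzMzMzMzERERERERIiIiIiIiIiIRERFmZmZmZmYzMzMzMzMzMzMREREREREiIiIiIiIiIiERFmZmZmZmZmMzMzMzMzMzMxERERERESIiIiIiIiIiIREWZmZmZmZmYzMzMzMzMzMzERERERESIiIiIRESIiIiERZmZmZmZmZmMzMzMzMzMzMRERERERIiIiERERERESIhFmZmZmZmZmYzMzMzMzMzMxEREREREiIiEREREREREREWZmZmZmZmZkREMzMzMzMzERERERERIRERERERERERERFmZmZmZmZmRERDMzMzMzMREREREREREREREREREREREWZmZmZmZmREREMzMzMzMxERERERERERERERERERERERFmZmZmZmZERERDMzMzMzEREREREREREREREREREREREWZmZmZmZEREREMzMzMzMRERERERERERERERERERERERZmZmZmZkRERERDMzMzMxERERERERERERERERERERERFmZmZmZmREREREQzMzMzEREREREREREREREREREREREWZmZmZmZEREREREMzMzMREREREREREREREREREREREWZmZmZmhkRERERERDMzMxERERERERERERERERERERERZmZmZmiIREREREREREREERERERERERERERERERERERFmZmZoiIhEREREREREREQRERERERERERERERERERERERERGIiIiIRERERERERERBERERERERERERERERERERERERiIiIiIhEREREREREREEREREREREREREREREREREREYiIiIiIiEREREREREREQRERERERERERERERERERERiIiIiIiIiERERERERERERBEREREREREREREREREREYiIiIiIiIiEREREREREREREEREREREREREREREREREYiIiIiIiIiEREREREREREREQREREREREREREREREREYiIiIiIiIiERERERERERERERBERERERERERERERERERiIiIiIiIiERERERERERERERE"/>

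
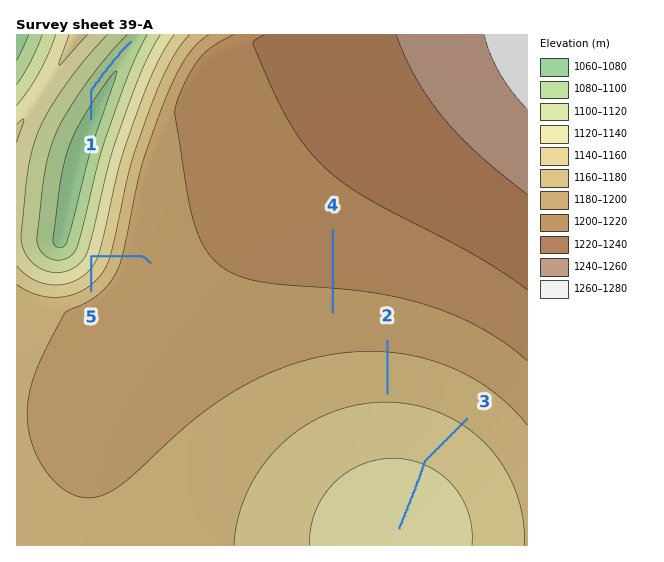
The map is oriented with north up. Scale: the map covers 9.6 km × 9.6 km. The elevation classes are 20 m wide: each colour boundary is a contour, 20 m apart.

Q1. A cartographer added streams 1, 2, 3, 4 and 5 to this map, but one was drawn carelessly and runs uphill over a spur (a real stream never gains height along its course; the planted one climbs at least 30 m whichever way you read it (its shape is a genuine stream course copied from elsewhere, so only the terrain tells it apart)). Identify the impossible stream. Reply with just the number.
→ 5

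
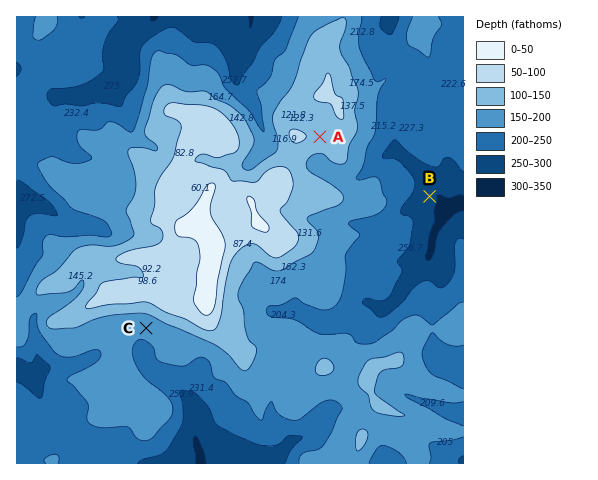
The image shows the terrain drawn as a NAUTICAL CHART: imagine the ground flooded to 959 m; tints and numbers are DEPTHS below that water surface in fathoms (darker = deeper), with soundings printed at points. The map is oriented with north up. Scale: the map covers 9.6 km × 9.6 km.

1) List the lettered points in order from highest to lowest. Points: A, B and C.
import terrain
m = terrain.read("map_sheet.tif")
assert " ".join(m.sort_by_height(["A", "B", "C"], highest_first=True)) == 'A C B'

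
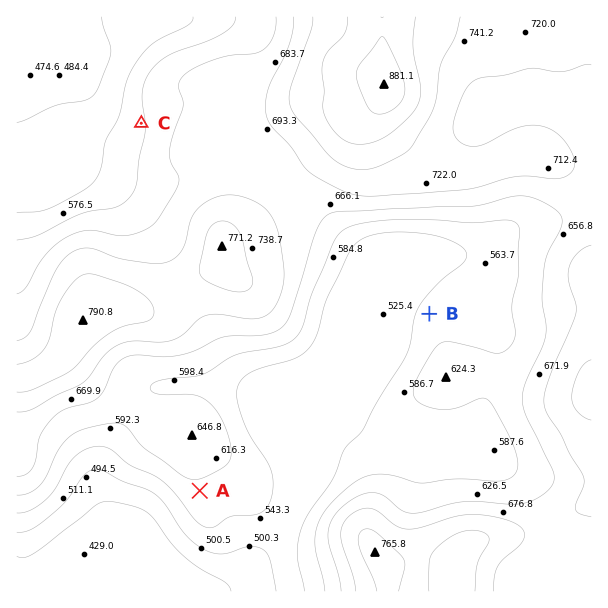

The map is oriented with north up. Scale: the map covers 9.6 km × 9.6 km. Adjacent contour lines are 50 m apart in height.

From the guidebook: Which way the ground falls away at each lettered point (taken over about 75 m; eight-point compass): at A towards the S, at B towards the NW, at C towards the W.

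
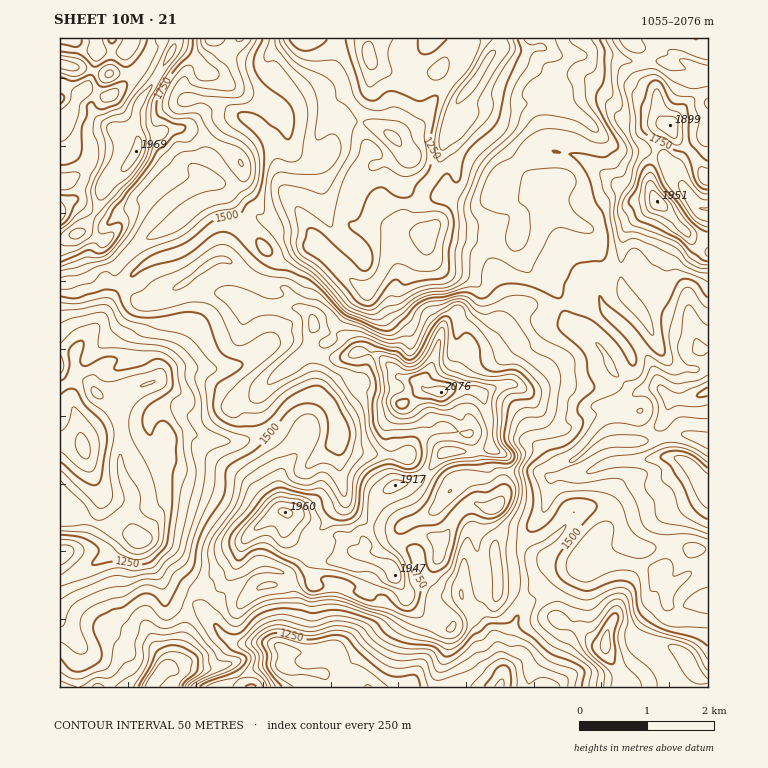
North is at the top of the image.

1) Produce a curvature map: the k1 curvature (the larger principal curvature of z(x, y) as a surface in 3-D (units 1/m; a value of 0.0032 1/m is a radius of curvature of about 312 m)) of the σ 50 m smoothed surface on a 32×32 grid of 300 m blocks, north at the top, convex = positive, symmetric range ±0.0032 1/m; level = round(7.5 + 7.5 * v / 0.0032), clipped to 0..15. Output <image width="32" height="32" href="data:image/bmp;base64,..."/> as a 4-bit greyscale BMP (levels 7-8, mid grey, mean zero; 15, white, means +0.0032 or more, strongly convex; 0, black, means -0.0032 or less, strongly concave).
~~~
<image width="32" height="32" href="data:image/bmp;base64,Qk12AgAAAAAAAHYAAAAoAAAAIAAAACAAAAABAAQAAAAAAAACAAATCwAAEwsAABAAAAAAAAAAAAAAABEREQAiIiIAMzMzAERERABVVVUAZmZmAHd3dwCIiIgAmZmZAKqqqgC7u7sAzMzMAN3d3QDu7u4A////AHmY/dy9iIiol8iXm4eMmY12l63L/YiZmJeriJiZ3XjMiZjJp7lopnmazpeZrOutqZqZp7fZiah4nK27m9qPh4iZibi5n7vb3L2HnZmojpioiJmZmrmpyKn5ya2JlnmnmtqneYrYjLy9x9qteZeJuquqlmmKz6ucuovMionJeam6eZmZiIruuI55f7+YnKqHmIq4iIh6usmNyojN2ZqpiJecmIl4qaiKqt7WicaIiqqYrIioqoibmJml///6mampequppqiIicd7qalvaKuJvOy6mbqrupm4iut6nXqZmsqYx5iaiqy3d7jN//7NiaqomKq6d6mJ3ZqX/tiIyZiJyM2MmYiYmHzM/8b4mIiZib6Xh6mqmJh32tiI+qmYd5udiId7uXeau9x4m8+qmZqoyoiqq6uruZu4dqmamJmJi5qIiJiIyqqaqJuoZ6mIiIt5mcrKl3qoyGjaiHmomIiMaH7+67yYiqmMiHhomJiYfJj+nqqIyqiomqeZmrmIiIu/5rv4iInLd5qYmamriIiLv4u57oh4rYmaepupm5h4uL1/iK63mtuam5fMiZm6uoea24rtvtmIiomdyqeYiol7vfedj6aZiZmYqJjZmJmIuq25uZr2itqJmZeYu4qqiJmviv/8za2nmpmXmX2omaqLqoinxq/Jybd6mJqqx5mIetmK"/>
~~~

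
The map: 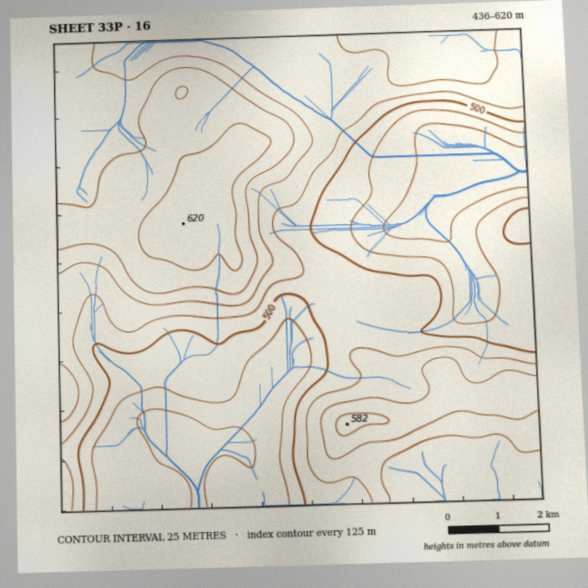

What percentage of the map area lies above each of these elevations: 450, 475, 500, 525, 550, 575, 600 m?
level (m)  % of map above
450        93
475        79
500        67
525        50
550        30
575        15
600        5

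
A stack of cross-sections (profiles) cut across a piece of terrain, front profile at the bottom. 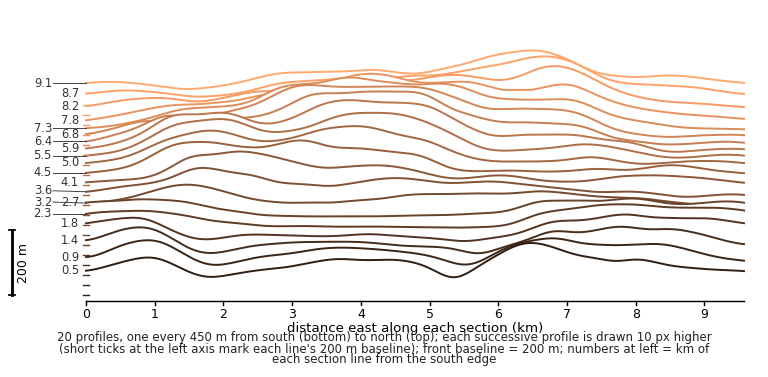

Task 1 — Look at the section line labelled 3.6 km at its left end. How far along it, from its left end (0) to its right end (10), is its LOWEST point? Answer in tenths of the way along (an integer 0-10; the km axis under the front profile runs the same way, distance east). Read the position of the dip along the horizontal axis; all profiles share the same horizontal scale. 9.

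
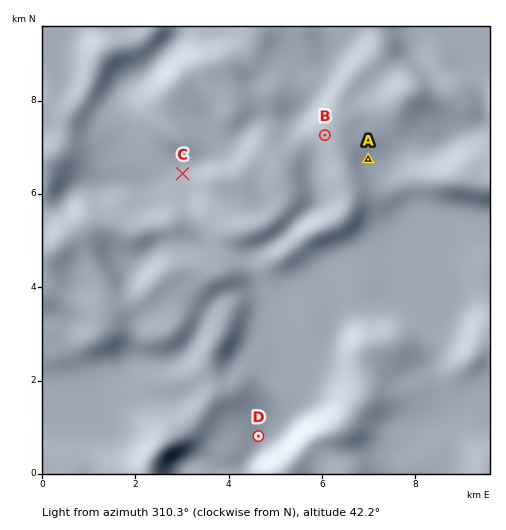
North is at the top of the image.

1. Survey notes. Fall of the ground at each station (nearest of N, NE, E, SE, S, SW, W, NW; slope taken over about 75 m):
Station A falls E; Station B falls W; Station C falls W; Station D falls E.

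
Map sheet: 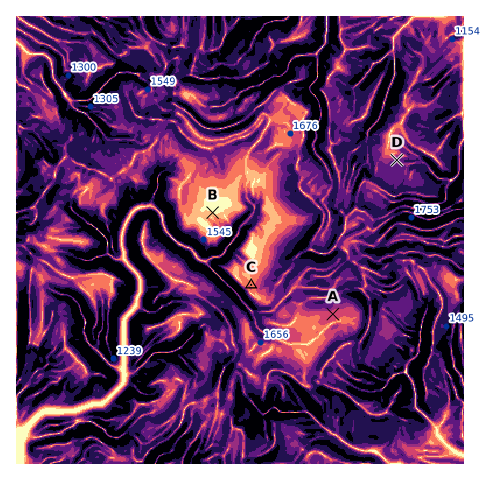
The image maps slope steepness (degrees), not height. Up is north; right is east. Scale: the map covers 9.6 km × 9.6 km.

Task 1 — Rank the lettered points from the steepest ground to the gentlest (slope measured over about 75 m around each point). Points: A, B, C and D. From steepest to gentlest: D A C B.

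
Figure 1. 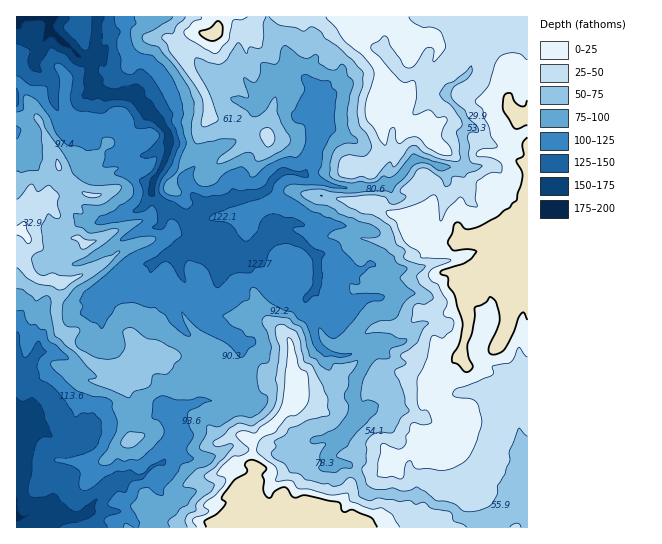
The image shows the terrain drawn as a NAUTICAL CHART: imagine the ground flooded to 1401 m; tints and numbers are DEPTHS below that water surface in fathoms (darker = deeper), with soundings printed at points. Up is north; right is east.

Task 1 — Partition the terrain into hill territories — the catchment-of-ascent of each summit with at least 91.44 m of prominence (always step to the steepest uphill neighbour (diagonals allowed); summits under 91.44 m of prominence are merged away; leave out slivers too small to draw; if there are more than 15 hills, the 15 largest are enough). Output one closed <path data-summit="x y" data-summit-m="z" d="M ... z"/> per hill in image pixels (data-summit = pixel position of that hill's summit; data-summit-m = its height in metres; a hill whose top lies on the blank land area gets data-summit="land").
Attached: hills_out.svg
<path data-summit="land" d="M527 16l-258 0 0 11 15 19 7 20 26 27-12 9-6 10-4-1-4-6-3-22-5-3-9 0-13 14-4 12-23 35-23 10-10 8-13 15-2 7-23-18-11 20 0 11 15 15-6 14 22 26-4 4 0 13 1 7 10 16 21-5 6-5 6-14 0-7-15-20 2-2 8 0 23 20 12-3 21 27 21 7 12 10-6 14 10 11 5 20 7 9 20 5 12-4 19-12 9 2-2 5-10 8-15 23-4 44-4 4-7 16-13 12 1 7 4 3 14 0 12 11 5 15 5 3 56 4 10 8 18 3 8 9 14 3 6 8 47-1z"/><path data-summit="22 231" data-summit-m="1362" d="M17 23l-1 312 3-2 11 0 6 4 3 8-2 8-10 18-11 7 0 139 37-2 25 2 8-4 27-29 16-8 12 1 10-10 13-5 13-25 0-8-8-7-2-9 2-2 12 1 4-5 17-7 21 0 6-6 10-17 2-12 0-16-4-9-28-16-9-9-20-42-1-20 4-4-22-26 6-14-15-15 0-11 11-17 6-23-26 13-29 0-25-17-19-7-6-6-11-25-1-23-13-7-4-6 0-6 10-20-15-3z"/><path data-summit="land" d="M218 236l-8 0-2 2 15 20 0 7-6 14-6 5-21 5-1 2 11 24 9 9 31 19 0 30-11 21-6 6-21 0-15 5-6 5 0 12-4 15-14 26 0 10-6 10 2 7 9 9-15 18-19 4 2 6 343 1 1-3-5-5-14-3-8-9-18-3-10-8-56-4-5-3-5-15-12-11-14 0-4-3-1-7 13-12 7-16 4-4 4-44 15-23 10-8 2-5-9-2-19 12-12 4-20-5-7-9-5-20-10-11 6-14-12-10-21-7-21-27-12 3z"/><path data-summit="land" d="M267 16l-169 0-3 39-4 4 2 28 10 6 26 0 10 6 29 34 1 12-5 20 9 4 13 12 2-7 13-15 10-8 15-6 11-7 8-16 12-16 4-12 9-11 4-3 12 1 3 5 2 19 4 6 4 1 6-10 12-9-26-27-7-20-15-19z"/>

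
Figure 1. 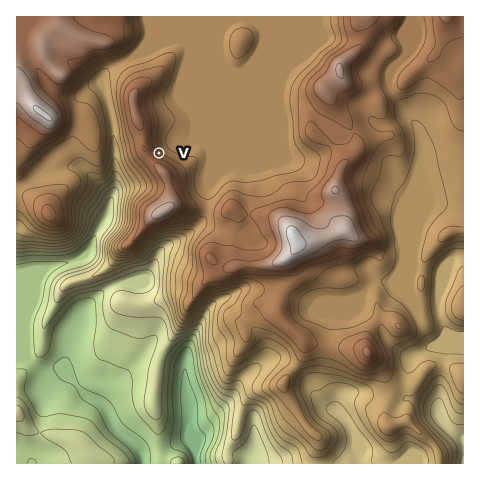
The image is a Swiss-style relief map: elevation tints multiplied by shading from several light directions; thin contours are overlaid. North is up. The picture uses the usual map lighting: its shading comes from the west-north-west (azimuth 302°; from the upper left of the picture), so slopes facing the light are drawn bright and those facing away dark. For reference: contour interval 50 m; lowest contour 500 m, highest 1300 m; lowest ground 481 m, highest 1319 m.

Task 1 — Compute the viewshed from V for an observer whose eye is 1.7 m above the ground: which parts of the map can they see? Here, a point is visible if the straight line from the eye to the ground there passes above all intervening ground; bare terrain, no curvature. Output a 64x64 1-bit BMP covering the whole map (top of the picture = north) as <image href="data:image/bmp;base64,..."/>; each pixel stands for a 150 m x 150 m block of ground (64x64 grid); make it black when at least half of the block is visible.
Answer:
<image width="64" height="64" href="data:image/bmp;base64,Qk0+AgAAAAAAAD4AAAAoAAAAQAAAAEAAAAABAAEAAAAAAAACAAATCwAAEwsAAAIAAAAAAAAA////AAAAAAAAAAAAAAAAAAAAAAAAAAAAAAAAAAAAAAAAAAAAAAAAAAAAAAAAAAAAAAAAAAAAAAAAAAAAAAAAAAAAAAAAAAAAAAAAAAAAAAAAAAAAAAAAAAAAAAAAAAAAAAAAAAAAAAAAAAAAAAAAAAAAAAAAAAAAAAAAAAAAAAAAAAAAAAAAAAAAAAAAAAAAAAAAAAAAAAAAAAAAAAAAAAAAAAAAAAAAAAAAAAAAAAAAAAAAAAAAAAAAAAAAAAAAAAAAAAAAAAAAAAAAAAAAAAAAAAAAAAAAAAAAAAAAAAAAAAAAAAAAAAAAAAAAAAAAAAAAAAIAAAAAAAAABwAAAAAAAAAHAAAAAAAAAAYAAAAAAAAADwYAAAAAAAAfHgAAAAAAAD/+AAAAAAAAPnwAAAAAAAJ/fAAAAAAAA//8AAAAAAAH//wAAAAAAAP//AAAAAAAB//8AAAAAAAP//4AAAAAD8///gAAAAAP////AAAAAB////mAAAAAH///4AAAAAA////AAAAAAB///8AAAAAAB///xAAAAAAA///8AAAAAAH///gAAAAAAf//+AAAAAA////wAAAAAB////AAAAAAD////gAAAAAH///8AAAAAAP///wAAAAAAf///AAAAAAA/7//AAAAAAD/n/+AAAAAAP4P/8AAAAAA/g//wAAAAAD+B//AAA=="/>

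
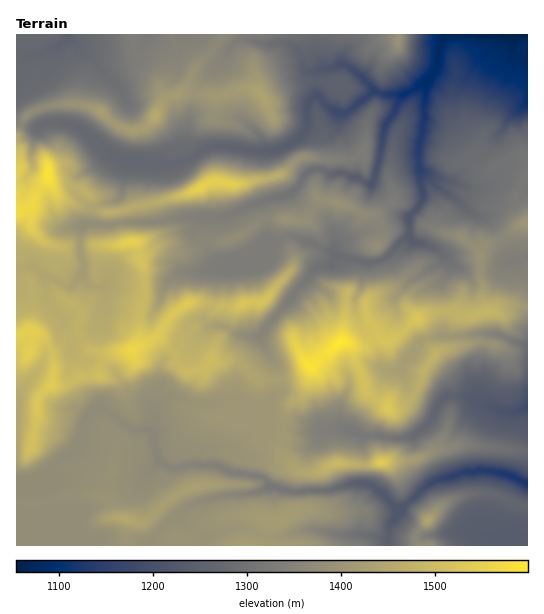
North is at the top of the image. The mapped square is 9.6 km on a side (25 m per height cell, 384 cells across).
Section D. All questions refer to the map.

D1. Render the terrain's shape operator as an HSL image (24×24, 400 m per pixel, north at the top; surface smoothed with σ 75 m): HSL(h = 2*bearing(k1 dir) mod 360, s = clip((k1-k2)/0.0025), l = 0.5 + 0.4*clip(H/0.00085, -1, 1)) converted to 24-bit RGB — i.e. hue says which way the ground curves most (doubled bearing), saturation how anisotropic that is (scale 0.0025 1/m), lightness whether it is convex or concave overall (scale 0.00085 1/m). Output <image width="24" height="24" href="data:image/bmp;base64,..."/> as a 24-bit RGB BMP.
<image width="24" height="24" href="data:image/bmp;base64,Qk32BgAAAAAAADYAAAAoAAAAGAAAABgAAAABABgAAAAAAMAGAAATCwAAEwsAAAAAAAAAAAAAf39/f39/f3+Ah2Ztb2dNn5JUToVgiIt8hHKCZYpzlpVnlGVif59UdaE9mFMukZQ1tZ1JIk9z3HSO3f8FND5wgnSBgHx6f4Nzf4CCgn6Bf355VniXibHXgH/HyoK6RntTZo17iYOlhIaxkJ+2p5HEr5nSn6XPlZjCssnRISpyHImd+dLkMFSdV25bfHRreY+lgoF4eH2DhXqMeoSPf4ptaXRgXoRv0JHOmWDMKdaMJeN3RJIlUjwHVFEAPE0AWoEIaTARcQkHAYELFocS6qTvt6jnsMfhQJfQhZotRHROe4WDe36CjISAgYV6XY1vW3o3f44yhEgemU4Zuh+sqLzYuLzz7dH6nYH/i0//zv3t0IXWMVogGi4FKS8EMCIDe0kI7Y3mTIizRnxnf3h/iYqBhIuScFmLoIygh3yhe4qqfoqWdISKi6l6QX1SPIs2uYlIJreY6Xp2eSDd9tL5w7brq7buvMnvn7DdzEg4sKZ6YWqUZXmBiZJ4jHpcYVx7i4d/h36EfoOIfYmIeoOBoZZyc29NYG1NXz8xXy0RnoAJDlgIGGIwtMhlf2BeeG1fimZ3SD+8vIlTeG5LRGdNeGJWhZ18Zmx9hYh2iYRZdIhog3Z0eX9ptF6gu2JhVG1GYTV6f8XL3O3v6b3dCTU4yrdebVFcfGZTYYA/M3pd4625kGvHrVPEQMmpiZY6O1k7fT08r759TIRdXXh0g6+oQjN21oyEiaO2InGYnuGhjp1XzlJ6wDtpOXlEVVZnlGRjf5lIYrqYNc40T019oGCBqDuc38fDNVihgs7DkoGxup3Jb6jAYHCYQhpJ2u7Sx4mhNIKDl548YHIyPHp88rzKckaCN1dNaZJbVKfCtYJ8Ybu0cVOBZaabUGqw0aS2xYPKU4yAWYl8xcCTbnE6RCBcgYXZfs6ru3/DxsbohE6+0KjVK3NjRrEq7Ua0KTnnSORMjyRZwG5rm0V6iWVraY5wX3t+nq5kSyuzz2eAXXI9g0QnomVID3cWD8Niq0Z9apFwvXFVrX9cVGOT5KvZeGfLgXHGymbgZKTbTnfChYVmeWONhKu1mHifY2R9p5qBE457x5vk29X2eo3g3dX2/c79AUw3QIltnUZ7xN9n1KDjMVyGa8ZyglWxxHrEZnqyl5/Ckl7CgJtyiFpQcIhJklBKYHFwo49fj75EHlcbW1whYV40UF8qKl0l/8zhBkpBMNRu2tVVOoJ8xGOeq1tKYpNPRpNWyWkqYWVEf21del5XhJVhbLmSqzOThk5le8Nltmd1WW+TZ2iZfHRTYHpTWnVeVbQs4WnJQXI6fFcwrYMZE2YecbWNqzlkUicss8uGb1l+eIBfc7RPRdyWni2hL9/dSX/yz8v4zX/jmnG5dGGUhIK2w5LJUm+Cg444eVcsUKR8XHWCcrt345irKwZhN9E8q9fjjbnJsVu+snKVldWVikJyU5BIIphMM//u0lIAfXsNQ0AQQEUWTVwiOmYpel+4qa3YwIbOkk2IdbmujLPOz4pmAkdOz6CkaJJXbzw2T3hVg8iAq2Ku1nVzTHfPotHdLYasdaTAioHt48z/9Mz/iHHehs7wGV8PHDoLPa6JmMLVm77OKh1s1ZiNZn7LI55Mj0FSh5VpboJzmJ1oGVST9/HUOWeoQIlUXDs6Z2c5YmAzEywQLL8o2Nb1mongw6T/+8z/B3Vcf2kSbUAMAJA91uSIWyV9gyRFgLZpeZuWgHyUh5N2BX/W89SvxpOoaSlhZC0rdGUoT3U0ZYFXJVsWRUkILiAIKysJDjAD/47thm7io3fK7dyYAE3cFh1qg5zLnYWRmX2QZ36clo2oezoQJDIMYC4SQhMdiO/k09D64KzJQXN/ul+qdXu8c6THw1e6oOGyFmBdXLVUa0yh89i6AD95z1iaJFeEn52Cg56PS7W0jqHCy1HtxIn1jonvzu35cNTDHhQi8Mu7lk+nSYyPpJN+cVF8lM2kwc6gHzBWqTooEmAO99WGBD276KCdI0Gai6eIhJ2HoYZzMlwpXHlXRmg6k5ZVg3hNczhGV2yFiLmArHq9YpW1eHGol4K8qNGjomaBc0SjaIjAwsfcUgAiqpAXIW0TKm91rKtshoxtf2tpjWSHdoaEdn+Iboduh2Vqf2qHepiEe5NlWXR2uo2CUXFoe5BoucaXj2mCeE1raoM5ZBQZQ5u21qeXZ8CNFUhfw7+NZoBofnNuhG9ujXeLbJh6YF2KhXd8dnOBjKF/cG2Cfoh0dYBkrXVuR51do1s6rkV+e2aim3yuY3++fn2z5LSvkte4IjVegbBQkFRQkYNgoX9a"/>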